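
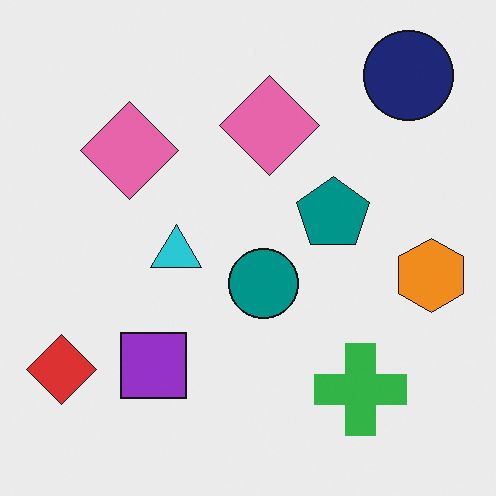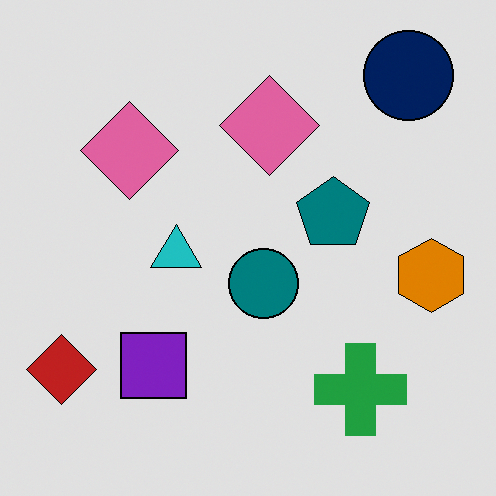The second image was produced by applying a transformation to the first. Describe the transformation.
This is the original image posterized to a reduced palette.

Each flat color has snapped to a coarser quantized level — most visibly, the near-white background has dropped to a flat grey.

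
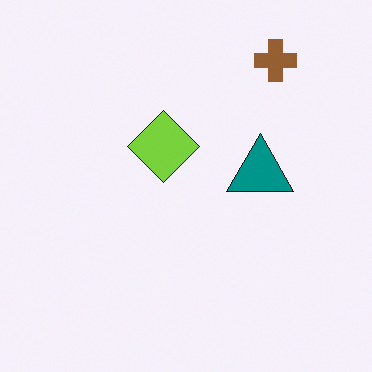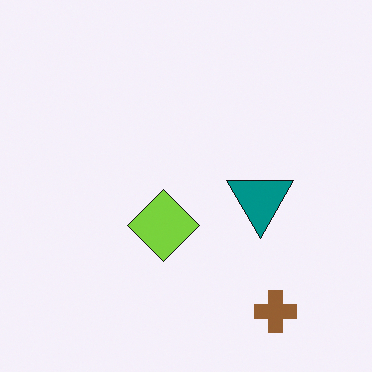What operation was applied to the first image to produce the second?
Flipped vertically (top ↔ bottom).

The brown cross is in the top-right of the first image and the bottom-right of the second — shapes on opposite sides of the horizontal midline have swapped in a mirror flip.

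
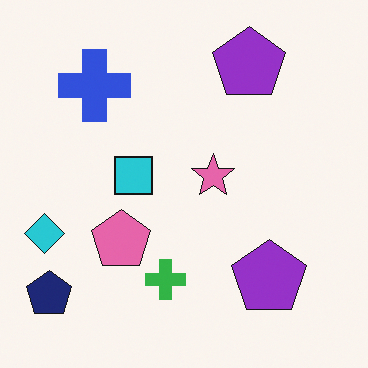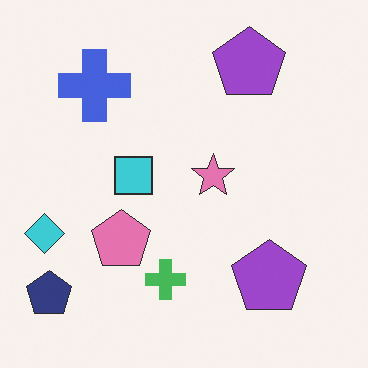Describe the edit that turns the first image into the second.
The second image is the first given slightly reduced contrast.

Tones are pushed toward mid-grey across the whole image — a global contrast change.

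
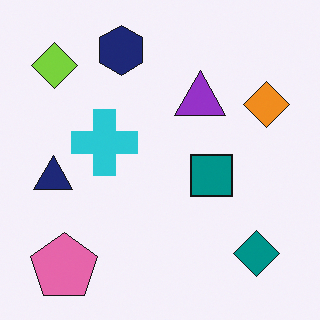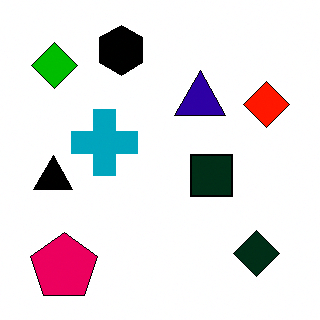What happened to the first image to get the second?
The second image is the first given much higher contrast.

Tones are pushed away from mid-grey across the whole image — a global contrast change.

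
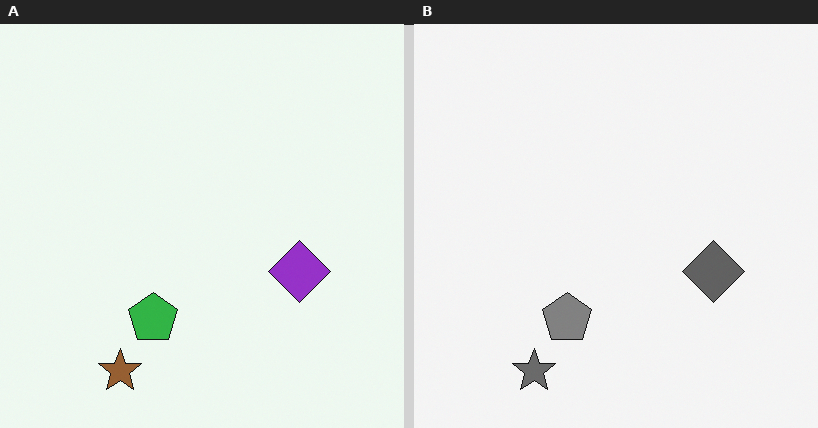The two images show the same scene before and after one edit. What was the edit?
The right (B) image is the left (A) converted to grayscale.

All color is removed — every shape is now a shade of grey.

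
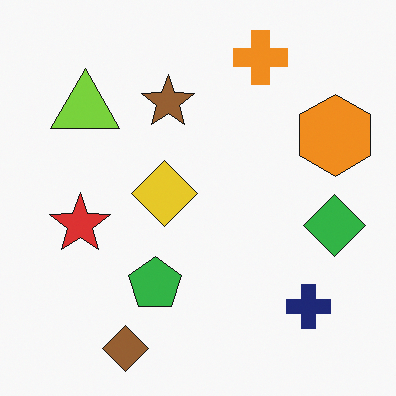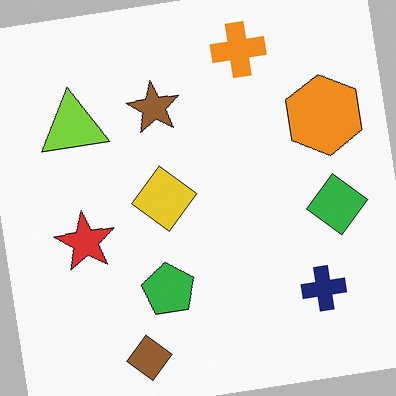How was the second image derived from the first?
This is the original image rotated counter-clockwise by a slight angle.

Every shape is tilted by the same angle and the image corners show triangular fill wedges — a whole-image rotation by a non-right angle.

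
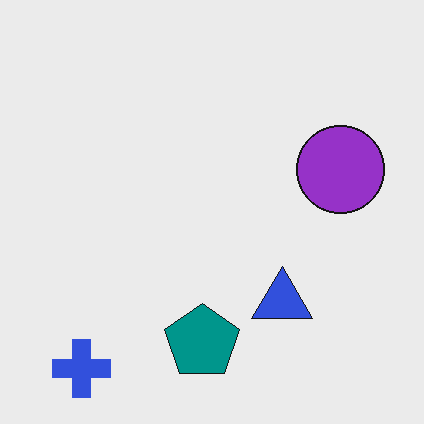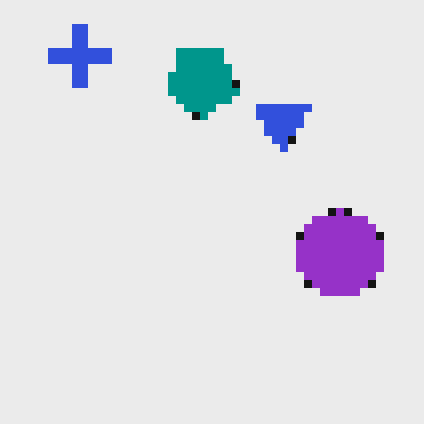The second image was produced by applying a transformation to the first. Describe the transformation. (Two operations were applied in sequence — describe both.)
The image was flipped vertically (top ↔ bottom), then moderately pixelated.

The blue cross is in the bottom-left of the first image and the top-left of the second — shapes on opposite sides of the horizontal midline have swapped in a mirror flip. Shapes are reduced to large square blocks; fine edges and outlines are lost — a downscale-then-upscale (mosaic) effect.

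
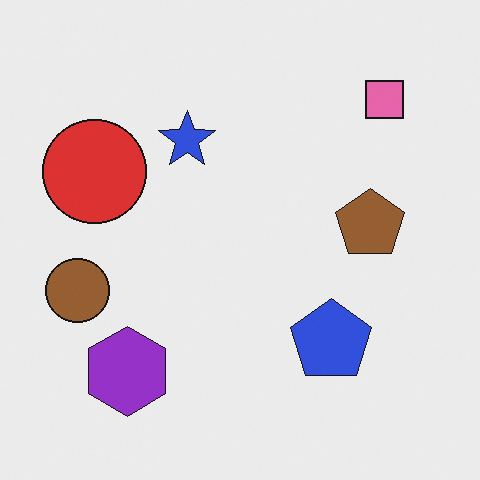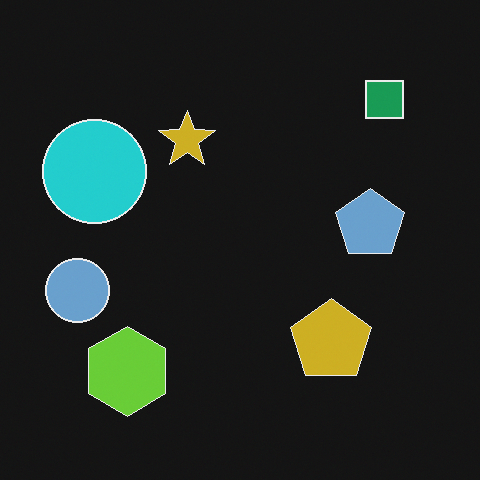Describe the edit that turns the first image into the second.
Color-inverted (negative).

The light background has become dark and every shape's color is its complement — a photographic negative.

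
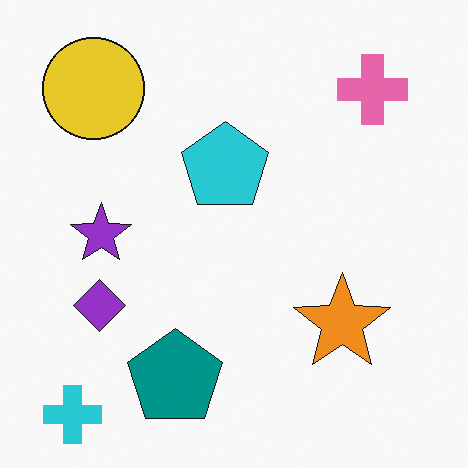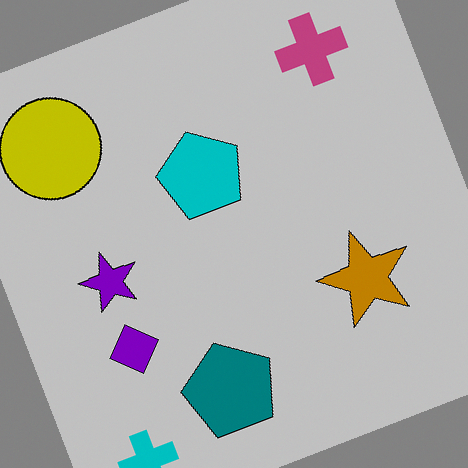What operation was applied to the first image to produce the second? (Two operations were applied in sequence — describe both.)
Aggressively posterized, then rotated counter-clockwise by a moderate amount.

Each flat color has snapped to a coarser quantized level — most visibly, the near-white background has dropped to a flat grey. Every shape is tilted by the same angle and the image corners show triangular fill wedges — a whole-image rotation by a non-right angle.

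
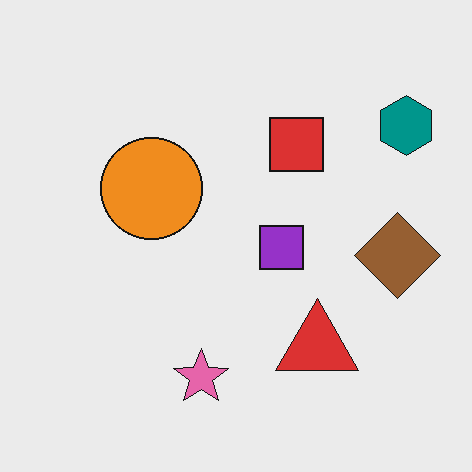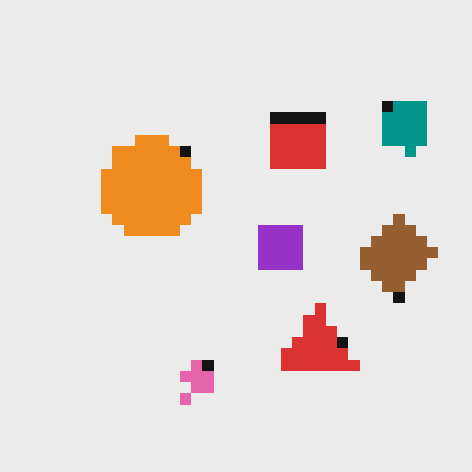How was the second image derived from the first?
The image was coarsely pixelated.

Shapes are reduced to large square blocks; fine edges and outlines are lost — a downscale-then-upscale (mosaic) effect.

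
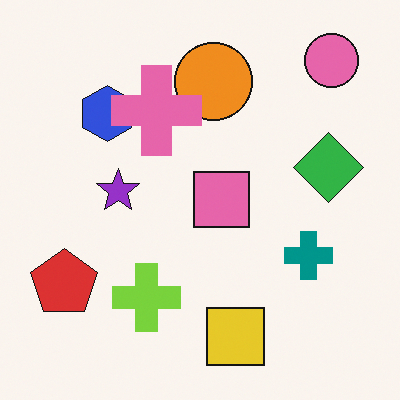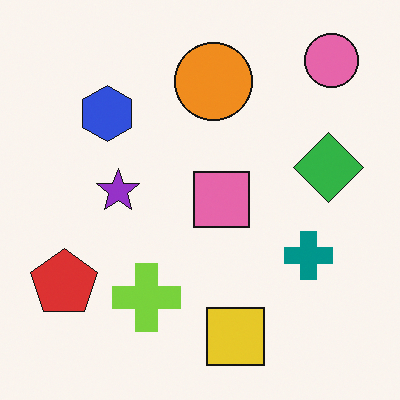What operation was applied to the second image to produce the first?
The first image is the second overlaid with an additional pink cross.

A pink cross appears in the first image that is absent from the second.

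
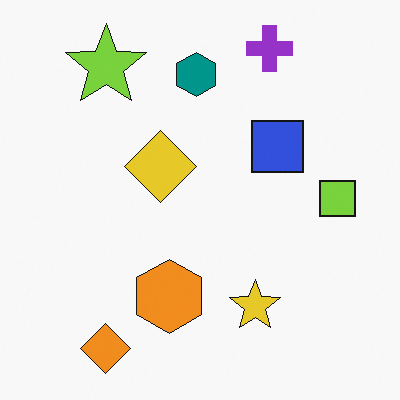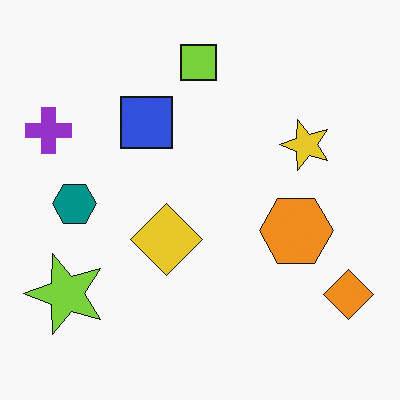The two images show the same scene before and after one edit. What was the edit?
The image was rotated 90° counter-clockwise.

The orange diamond sits in the bottom-left of the first image and the bottom-right of the second — consistent with a whole-image 90° counter-clockwise rotation.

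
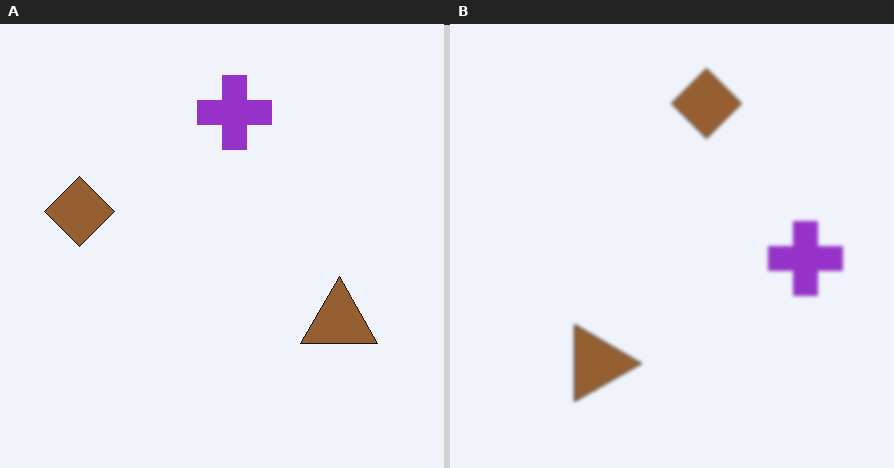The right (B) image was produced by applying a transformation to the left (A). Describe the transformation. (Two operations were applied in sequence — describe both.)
The right (B) image is the left (A) rotated 90° clockwise, then lightly blurred.

The brown diamond sits in the left of the left (A) image and the top of the right (B) — consistent with a whole-image 90° clockwise rotation. Shape edges and outlines are uniformly softened across the whole image.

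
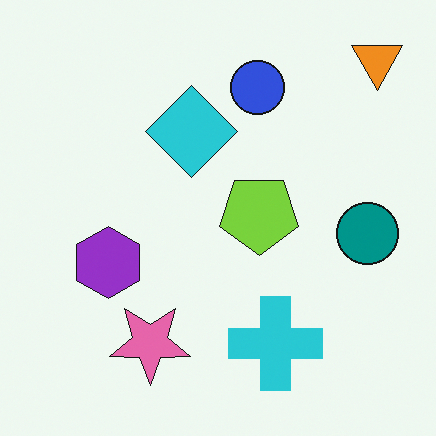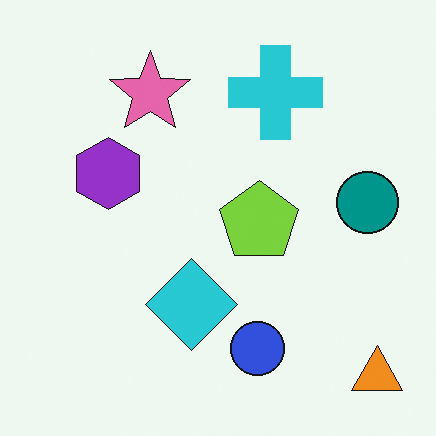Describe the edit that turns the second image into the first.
The transformation is: flipped vertically (top ↔ bottom).

The orange triangle is in the bottom-right of the second image and the top-right of the first — shapes on opposite sides of the horizontal midline have swapped in a mirror flip.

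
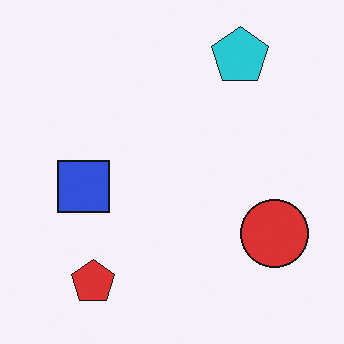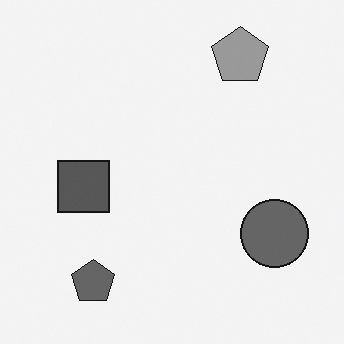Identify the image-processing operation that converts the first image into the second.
This is the original image converted to grayscale.

All color is removed — every shape is now a shade of grey.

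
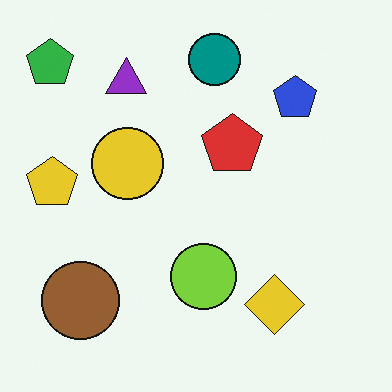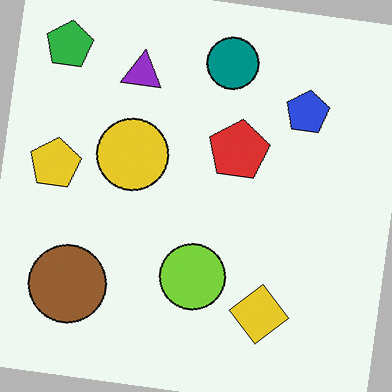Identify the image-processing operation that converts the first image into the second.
The image was rotated clockwise by a small amount.

Every shape is tilted by the same angle and the image corners show triangular fill wedges — a whole-image rotation by a non-right angle.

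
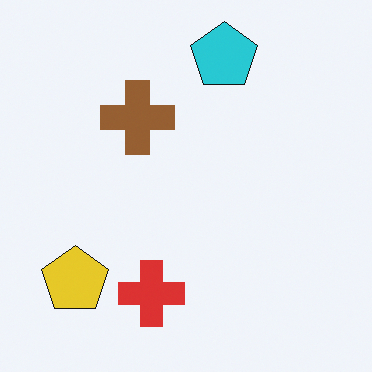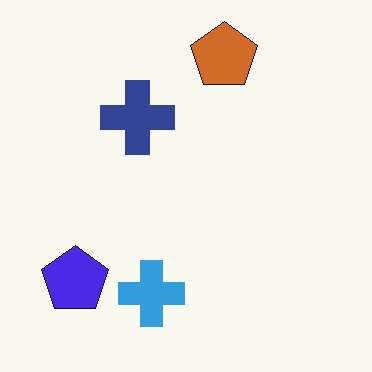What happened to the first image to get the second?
The second image is the first hue-shifted by a large amount.

Every shape's color has rotated by the same amount around the hue wheel — a uniform hue shift.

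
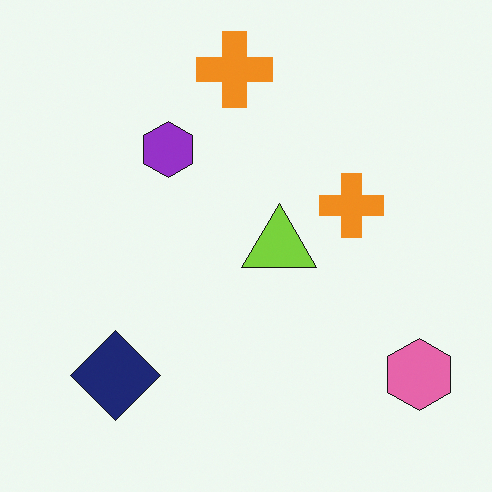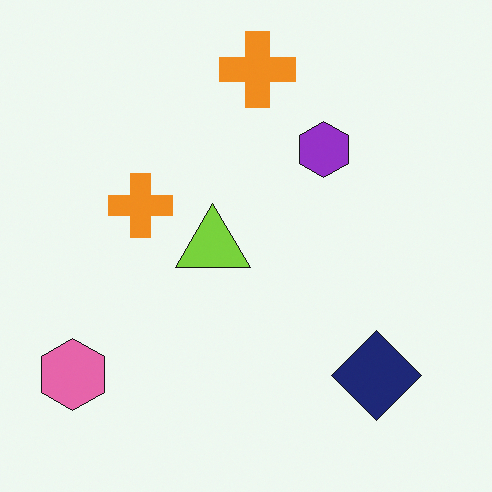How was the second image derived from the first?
Flipped horizontally (left ↔ right).

The pink hexagon is in the bottom-right of the first image and the bottom-left of the second — shapes on opposite sides of the vertical midline have swapped in a mirror flip.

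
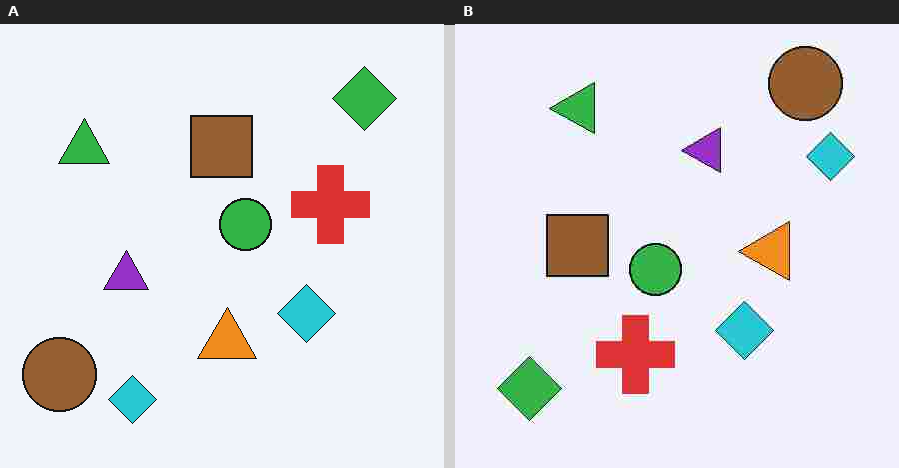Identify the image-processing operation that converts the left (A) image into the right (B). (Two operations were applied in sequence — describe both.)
Degraded with heavy JPEG compression, then transposed (reflected across the top-left ↔ bottom-right diagonal).

Blocky 8×8 compression artifacts appear around shape edges and the flat background shows ringing — characteristic JPEG degradation. Shapes have swapped their row and column positions — what was in the top-right is now in the bottom-left — a diagonal reflection.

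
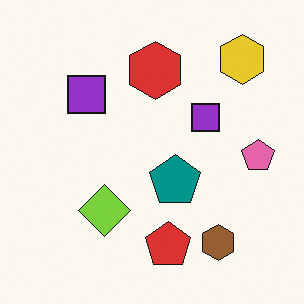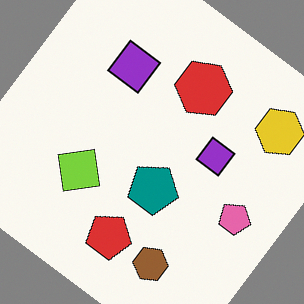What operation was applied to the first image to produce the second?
This is the original image rotated clockwise by a large amount — several tens of degrees.

Every shape is tilted by the same angle and the image corners show triangular fill wedges — a whole-image rotation by a non-right angle.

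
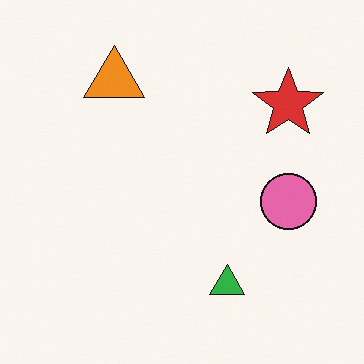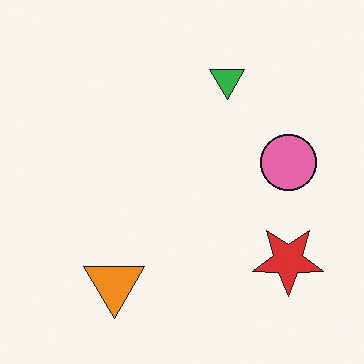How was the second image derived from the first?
This is the original image flipped vertically (top ↔ bottom).

The orange triangle is in the top-left of the first image and the bottom-left of the second — shapes on opposite sides of the horizontal midline have swapped in a mirror flip.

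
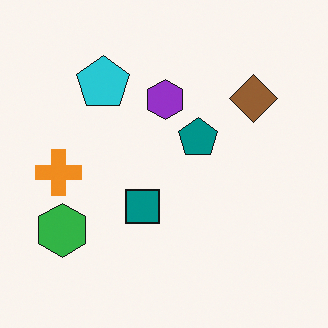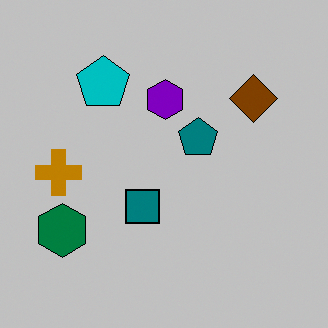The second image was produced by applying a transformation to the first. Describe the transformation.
The image was heavily posterized to just a handful of flat colors.

Each flat color has snapped to a coarser quantized level — most visibly, the near-white background has dropped to a flat grey.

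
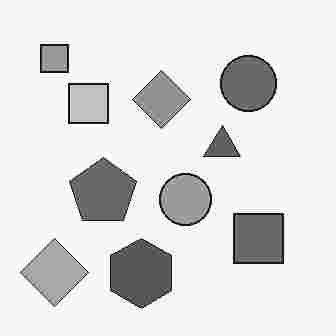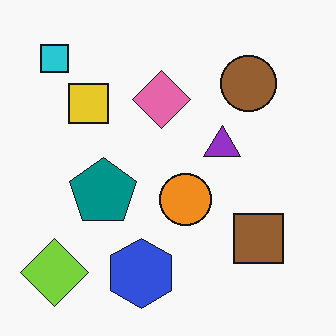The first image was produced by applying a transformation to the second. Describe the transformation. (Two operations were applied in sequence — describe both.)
This is the original image converted to grayscale, then heavily JPEG-compressed with obvious blocking artifacts.

All color is removed — every shape is now a shade of grey. Blocky 8×8 compression artifacts appear around shape edges and the flat background shows ringing — characteristic JPEG degradation.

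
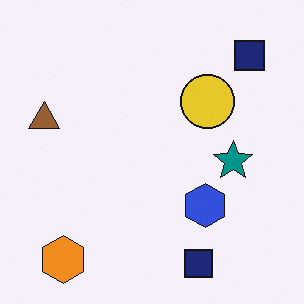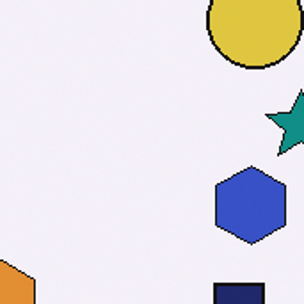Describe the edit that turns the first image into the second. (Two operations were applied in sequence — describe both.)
Cropped to a noticeably smaller region and rescaled, then slightly desaturated.

The visible shapes are larger and the field of view is narrower; shapes near the original edges may be partly or wholly outside the frame — a crop-and-rescale. All colors are more muted and greyish — a global saturation change.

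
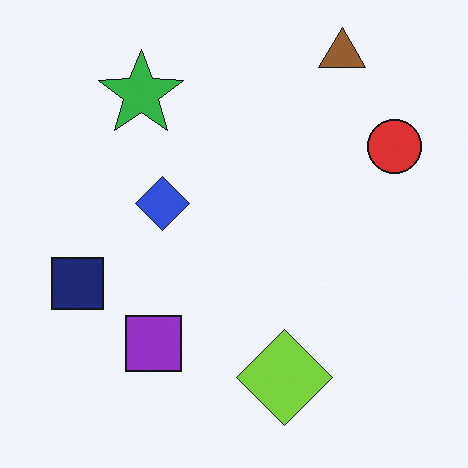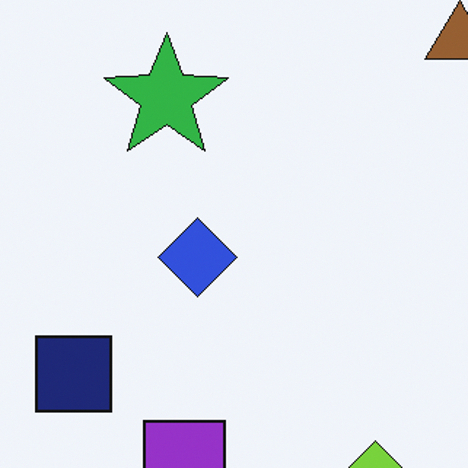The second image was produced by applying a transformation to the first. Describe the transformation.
The transformation is: cropped to a modestly smaller region and rescaled.

The visible shapes are larger and the field of view is narrower; shapes near the original edges may be partly or wholly outside the frame — a crop-and-rescale.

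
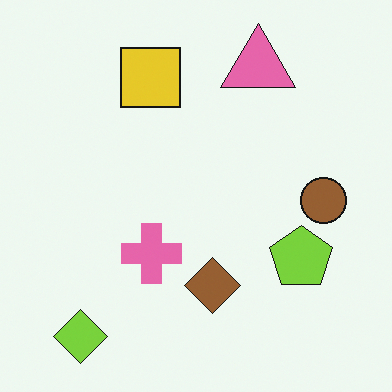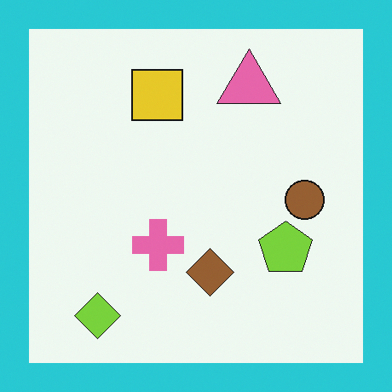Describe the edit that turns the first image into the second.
The transformation is: framed with a cyan border.

A solid cyan frame runs around the edge of the second image, with the content slightly shrunk inside it.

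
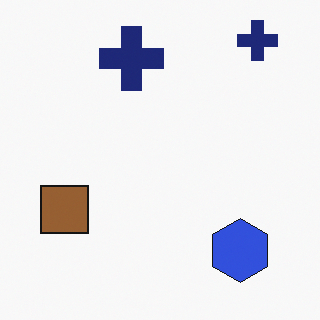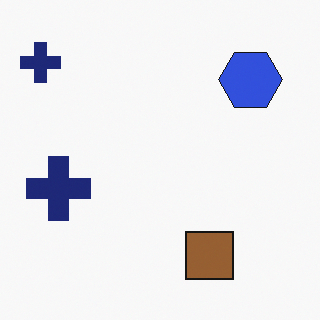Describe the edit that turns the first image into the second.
The transformation is: rotated 90° counter-clockwise.

The blue hexagon sits in the bottom-right of the first image and the top-right of the second — consistent with a whole-image 90° counter-clockwise rotation.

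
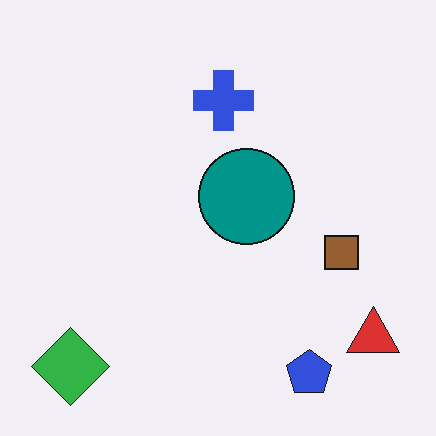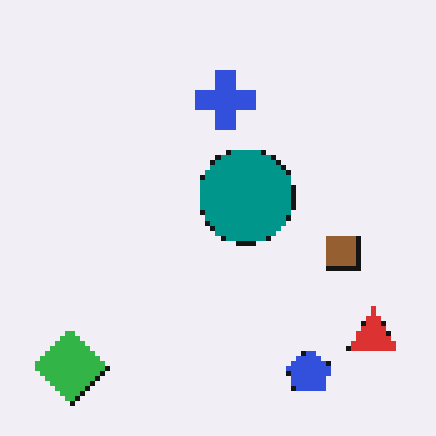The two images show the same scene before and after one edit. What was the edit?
The second image is the first mildly pixelated.

Shapes are reduced to large square blocks; fine edges and outlines are lost — a downscale-then-upscale (mosaic) effect.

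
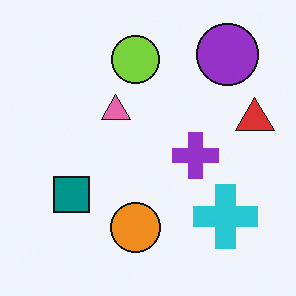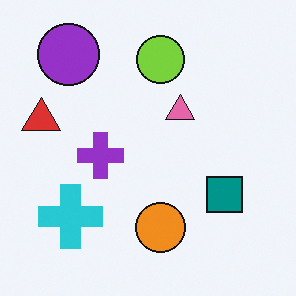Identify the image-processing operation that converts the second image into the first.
The image was flipped horizontally (left ↔ right).

The red triangle is in the left of the second image and the right of the first — shapes on opposite sides of the vertical midline have swapped in a mirror flip.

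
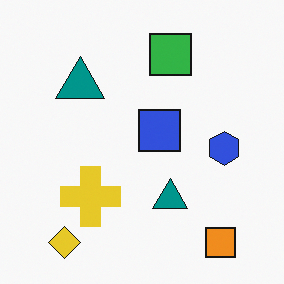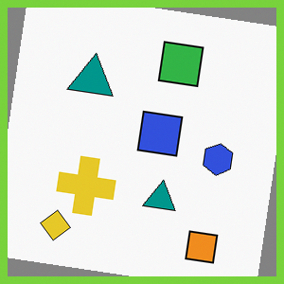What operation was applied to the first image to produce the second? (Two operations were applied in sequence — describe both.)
It was rotated clockwise by a small amount, then framed with a lime border.

Every shape is tilted by the same angle and the image corners show triangular fill wedges — a whole-image rotation by a non-right angle. A solid lime frame runs around the edge of the second image, with the content slightly shrunk inside it.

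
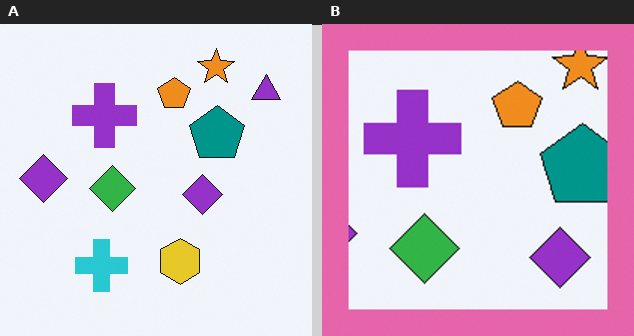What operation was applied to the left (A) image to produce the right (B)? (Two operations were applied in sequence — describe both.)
Cropped tightly and scaled back up, then framed with a pink border.

The visible shapes are larger and the field of view is narrower; shapes near the original edges may be partly or wholly outside the frame — a crop-and-rescale. A solid pink frame runs around the edge of the right (B) image, with the content slightly shrunk inside it.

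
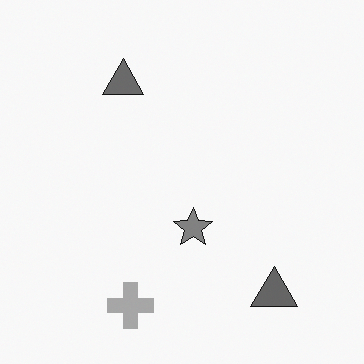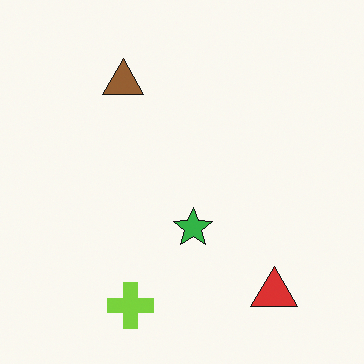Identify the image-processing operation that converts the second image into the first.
The transformation is: converted to grayscale.

All color is removed — every shape is now a shade of grey.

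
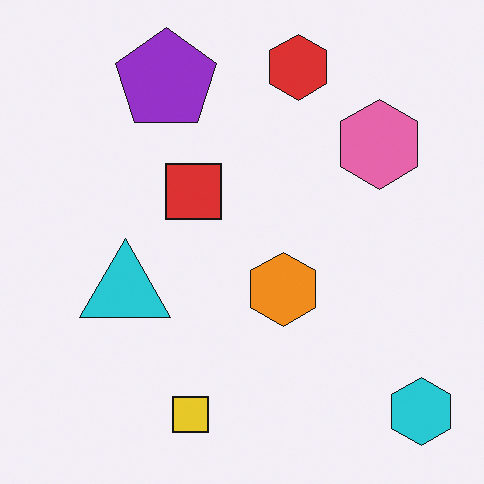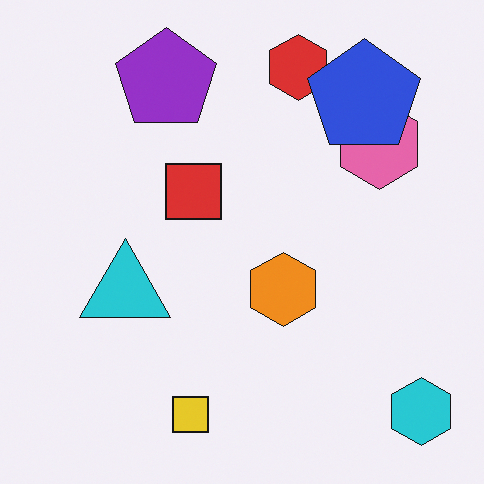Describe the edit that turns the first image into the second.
It was overlaid with an additional blue pentagon.

A blue pentagon appears in the second image that is absent from the first.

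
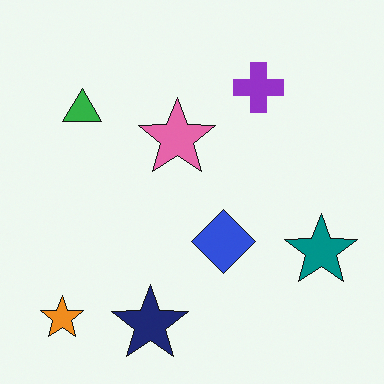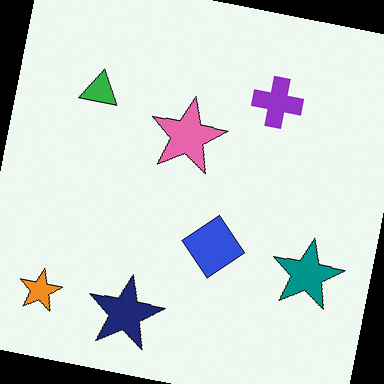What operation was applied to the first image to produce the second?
Rotated clockwise by a few degrees.

Every shape is tilted by the same angle and the image corners show triangular fill wedges — a whole-image rotation by a non-right angle.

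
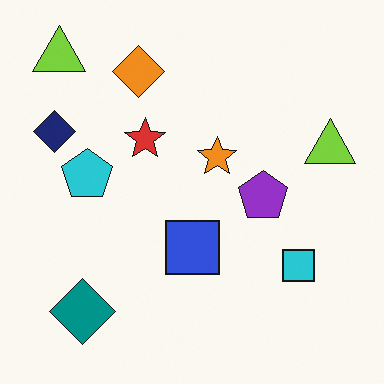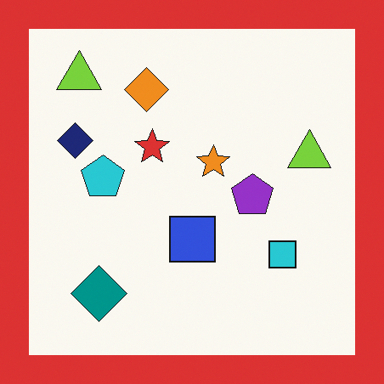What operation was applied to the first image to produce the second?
The image was framed with a red border.

A solid red frame runs around the edge of the second image, with the content slightly shrunk inside it.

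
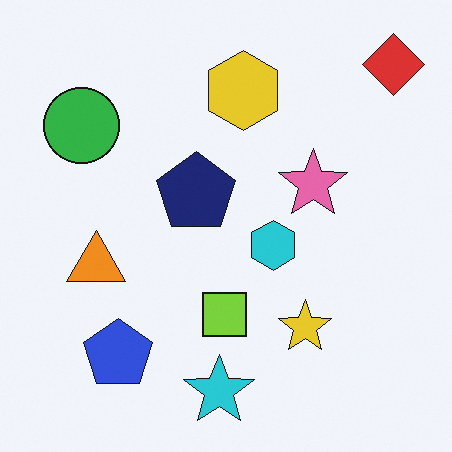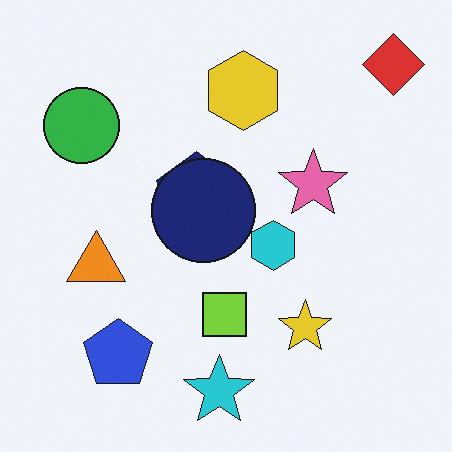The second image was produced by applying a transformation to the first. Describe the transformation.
It was overlaid with an additional navy circle.

A navy circle appears in the second image that is absent from the first.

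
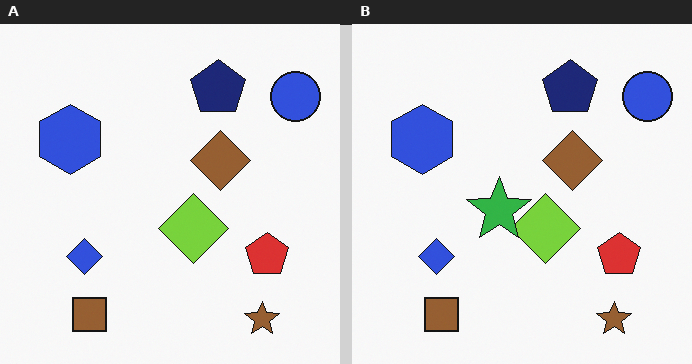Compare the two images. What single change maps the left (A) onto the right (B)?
The image was overlaid with an additional green star.

A green star appears in the right (B) image that is absent from the left (A).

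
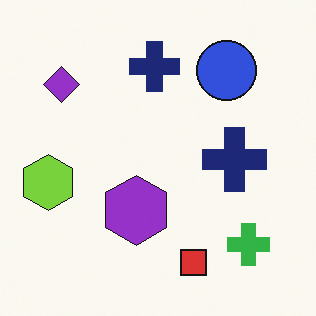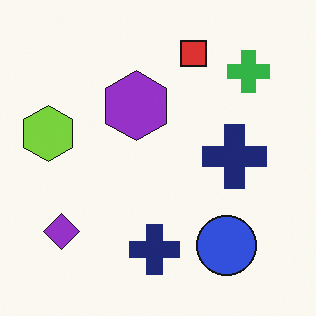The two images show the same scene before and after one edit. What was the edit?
The transformation is: flipped vertically (top ↔ bottom).

The red square is in the bottom of the first image and the top of the second — shapes on opposite sides of the horizontal midline have swapped in a mirror flip.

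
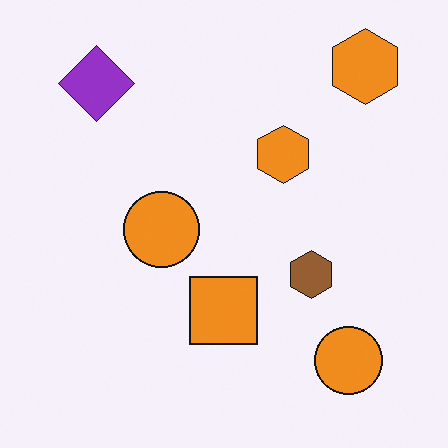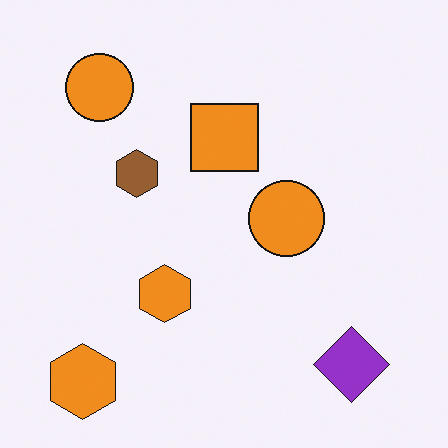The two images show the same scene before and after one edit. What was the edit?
This is the original image rotated 180°.

The purple diamond sits in the top-left of the first image and the bottom-right of the second — consistent with a whole-image 180° rotation.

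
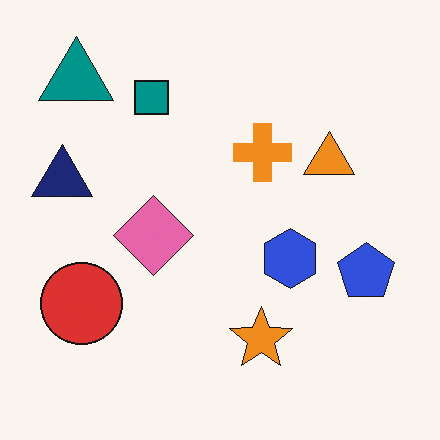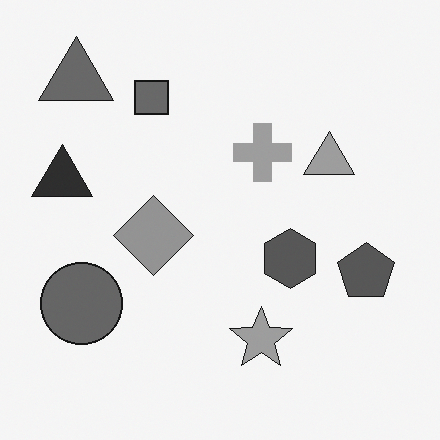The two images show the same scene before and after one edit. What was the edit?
The transformation is: converted to grayscale.

All color is removed — every shape is now a shade of grey.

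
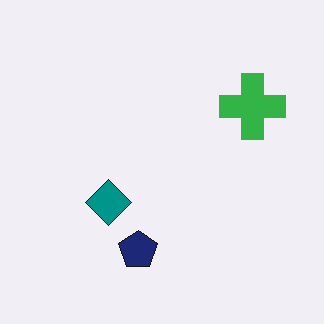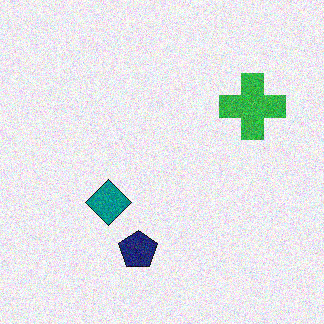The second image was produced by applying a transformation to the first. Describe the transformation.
This is the original image degraded with visible gaussian noise.

Random speckle covers the whole image, including the flat background.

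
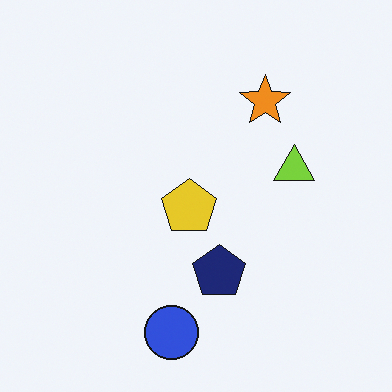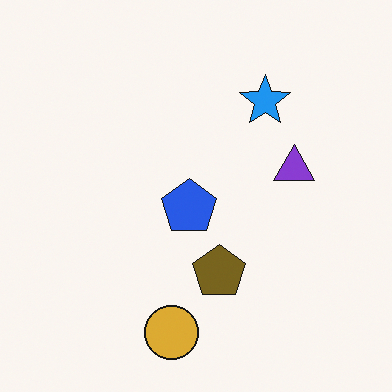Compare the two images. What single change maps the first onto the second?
The transformation is: hue-shifted through roughly half the color wheel.

Every shape's color has rotated by the same amount around the hue wheel — a uniform hue shift.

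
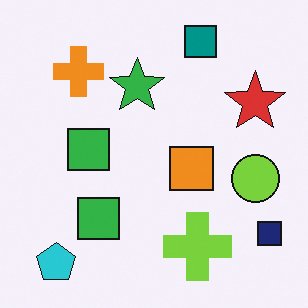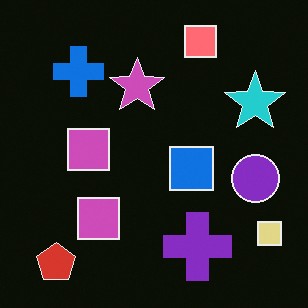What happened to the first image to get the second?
The image was color-inverted (negative).

The light background has become dark and every shape's color is its complement — a photographic negative.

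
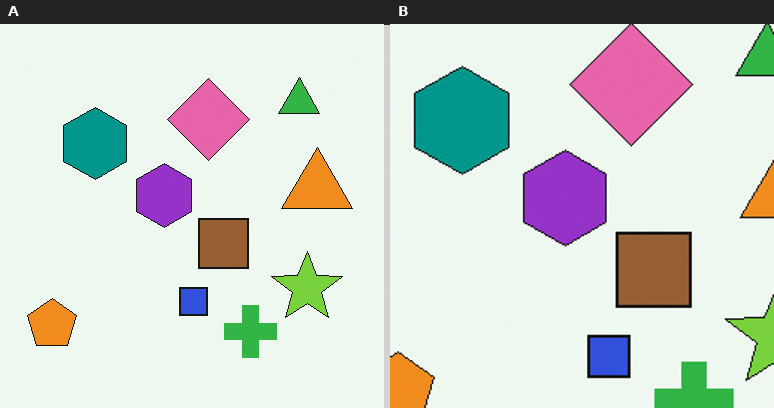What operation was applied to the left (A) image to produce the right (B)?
The image was cropped slightly and scaled back up.

The visible shapes are larger and the field of view is narrower; shapes near the original edges may be partly or wholly outside the frame — a crop-and-rescale.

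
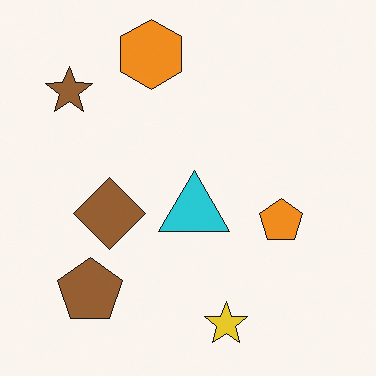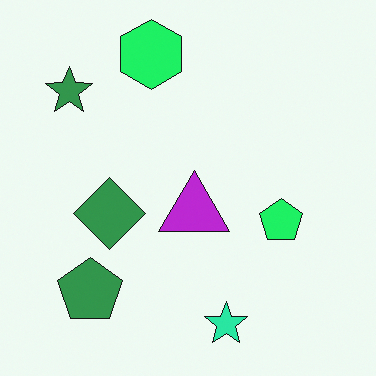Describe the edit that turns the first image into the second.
It was hue-shifted by a moderate amount.

Every shape's color has rotated by the same amount around the hue wheel — a uniform hue shift.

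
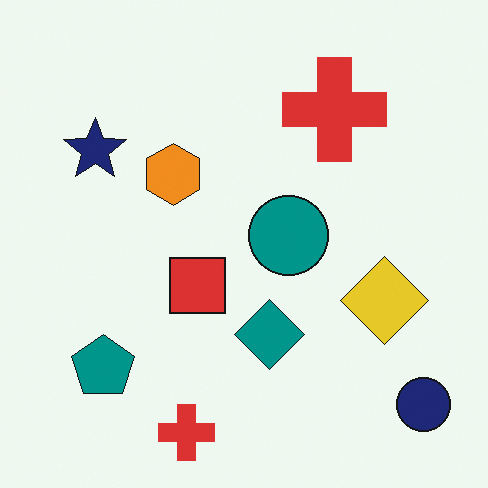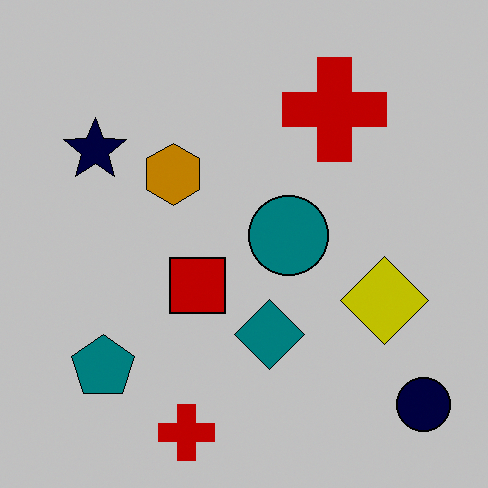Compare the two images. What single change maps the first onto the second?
The second image is the first heavily posterized to just a handful of flat colors.

Each flat color has snapped to a coarser quantized level — most visibly, the near-white background has dropped to a flat grey.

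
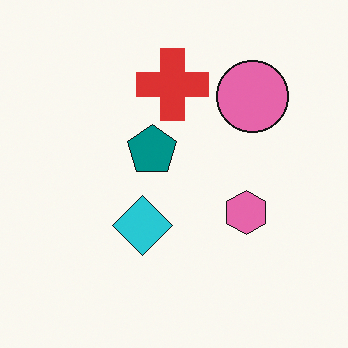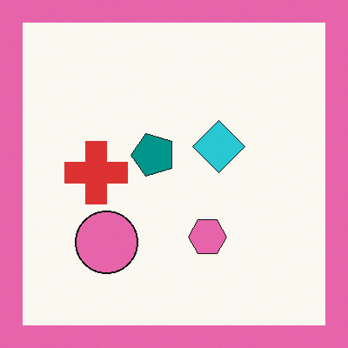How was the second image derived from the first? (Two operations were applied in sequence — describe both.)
The image was transposed (reflected across the top-left ↔ bottom-right diagonal), then framed with a pink border.

Shapes have swapped their row and column positions — what was in the top-right is now in the bottom-left — a diagonal reflection. A solid pink frame runs around the edge of the second image, with the content slightly shrunk inside it.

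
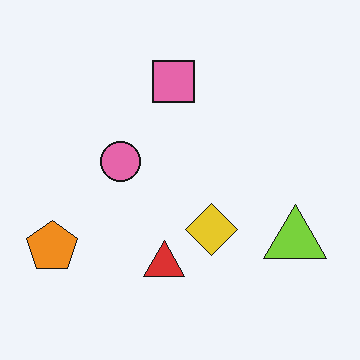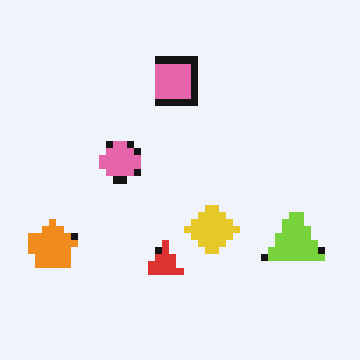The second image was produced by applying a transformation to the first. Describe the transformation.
This is the original image moderately pixelated.

Shapes are reduced to large square blocks; fine edges and outlines are lost — a downscale-then-upscale (mosaic) effect.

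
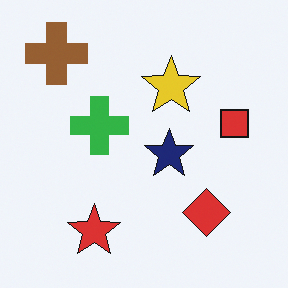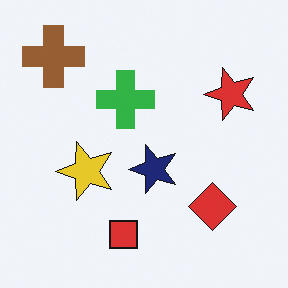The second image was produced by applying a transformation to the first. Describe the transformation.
It was transposed (reflected across the top-left ↔ bottom-right diagonal).

Shapes have swapped their row and column positions — what was in the top-right is now in the bottom-left — a diagonal reflection.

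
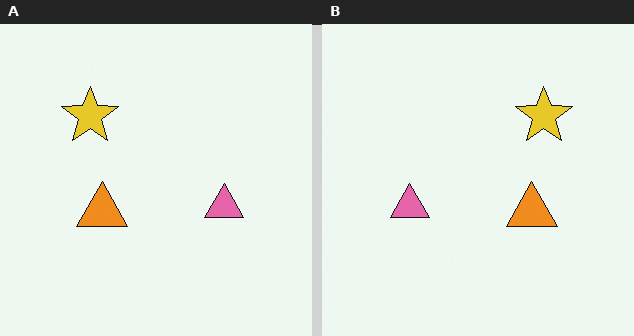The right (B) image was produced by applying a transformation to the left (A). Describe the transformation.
The transformation is: flipped horizontally (left ↔ right).

The pink triangle is in the right of the left (A) image and the left of the right (B) — shapes on opposite sides of the vertical midline have swapped in a mirror flip.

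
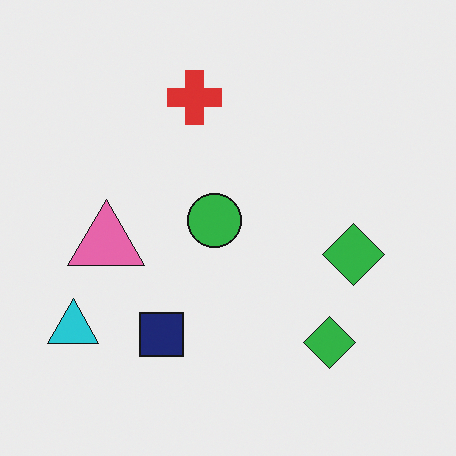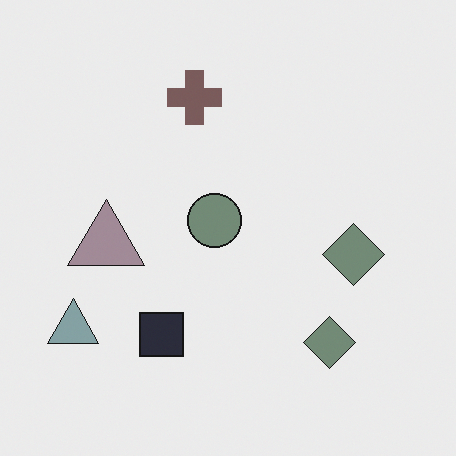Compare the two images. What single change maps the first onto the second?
The second image is the first heavily desaturated.

All colors are more muted and greyish — a global saturation change.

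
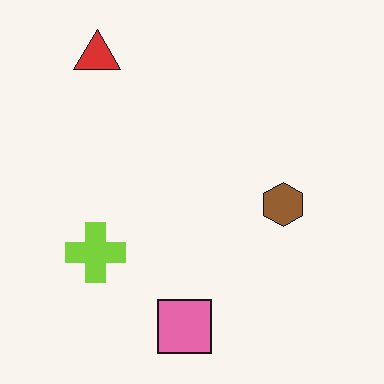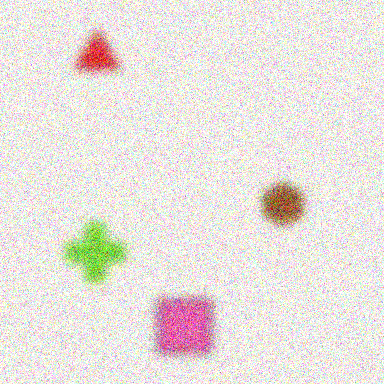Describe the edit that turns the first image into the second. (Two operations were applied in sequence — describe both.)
The transformation is: strongly gaussian-blurred, then degraded with a thick layer of grain.

Shape edges and outlines are uniformly softened across the whole image. Random speckle covers the whole image, including the flat background.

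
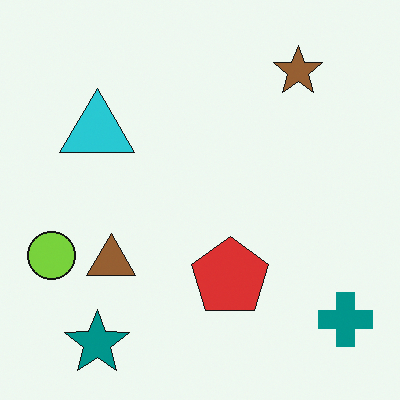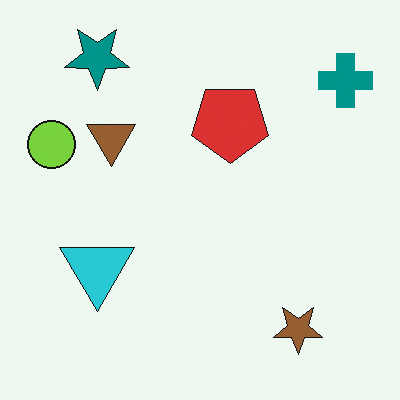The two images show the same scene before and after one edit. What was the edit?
Flipped vertically (top ↔ bottom).

The teal star is in the bottom-left of the first image and the top-left of the second — shapes on opposite sides of the horizontal midline have swapped in a mirror flip.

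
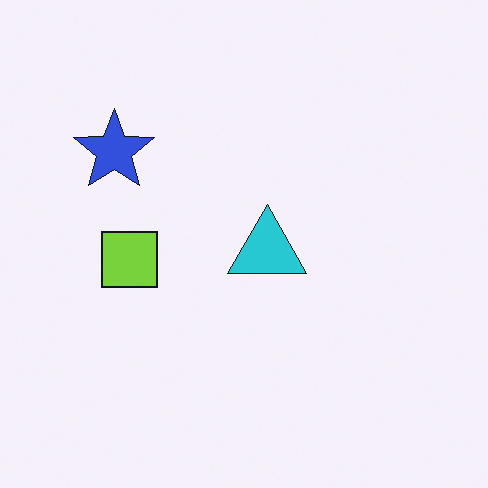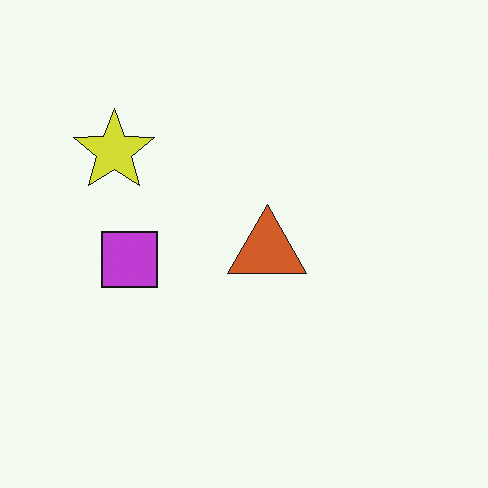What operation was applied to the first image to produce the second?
Hue-shifted through roughly half the color wheel.

Every shape's color has rotated by the same amount around the hue wheel — a uniform hue shift.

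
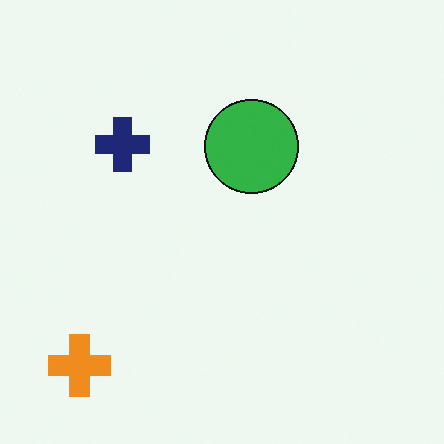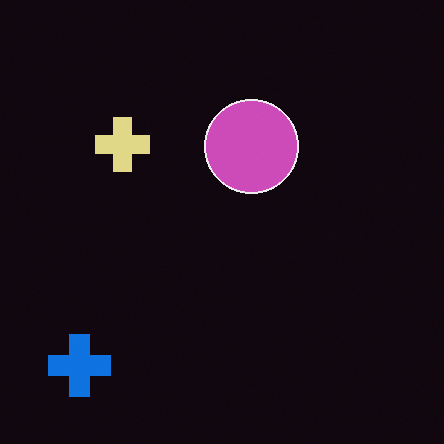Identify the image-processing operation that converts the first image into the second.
Color-inverted (negative).

The light background has become dark and every shape's color is its complement — a photographic negative.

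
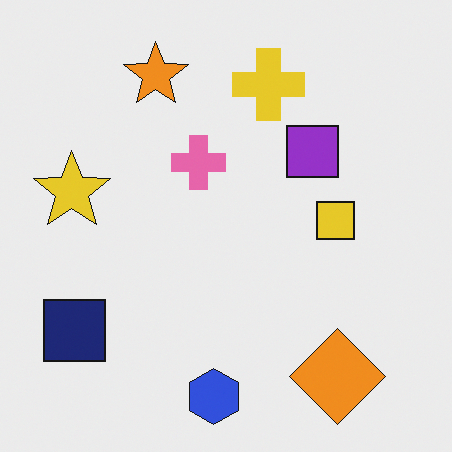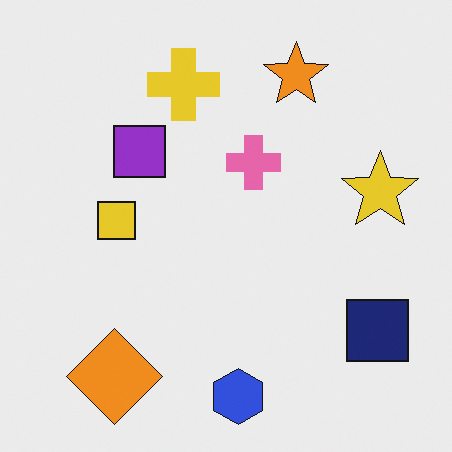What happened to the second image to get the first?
The first image is the second flipped horizontally (left ↔ right).

The yellow star is in the right of the second image and the left of the first — shapes on opposite sides of the vertical midline have swapped in a mirror flip.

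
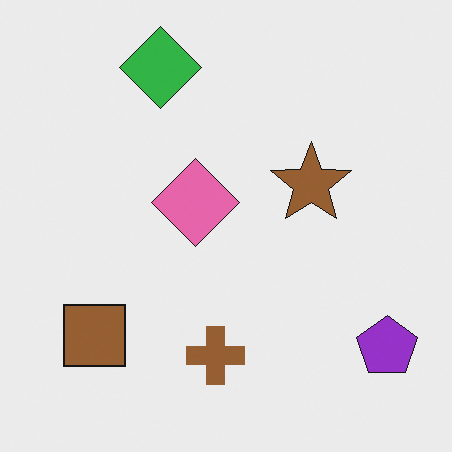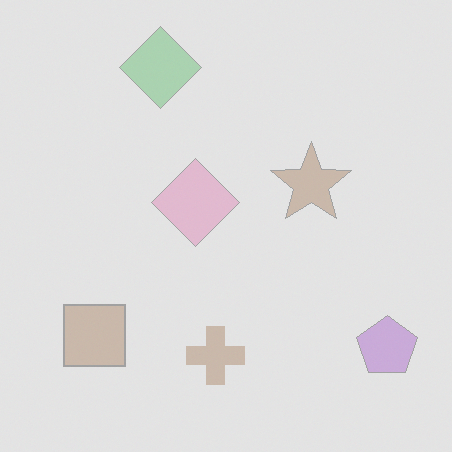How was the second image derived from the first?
The second image is the first washed out (contrast reduced).

Tones are pushed toward mid-grey across the whole image — a global contrast change.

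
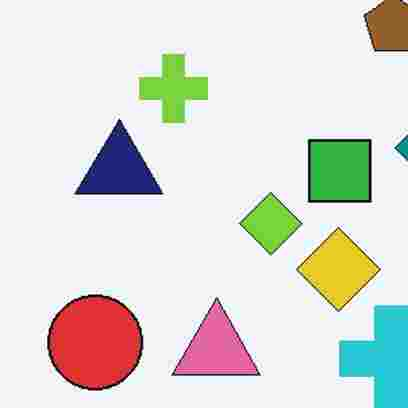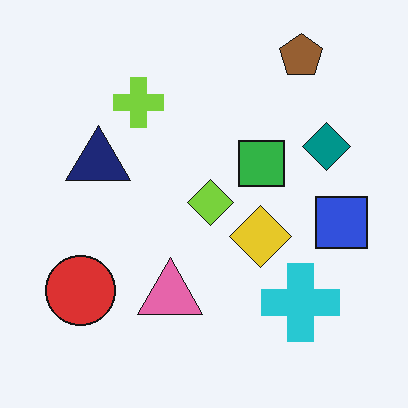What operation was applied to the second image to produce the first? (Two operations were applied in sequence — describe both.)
It was cropped slightly and scaled back up, then degraded with heavy JPEG compression.

The visible shapes are larger and the field of view is narrower; shapes near the original edges may be partly or wholly outside the frame — a crop-and-rescale. Blocky 8×8 compression artifacts appear around shape edges and the flat background shows ringing — characteristic JPEG degradation.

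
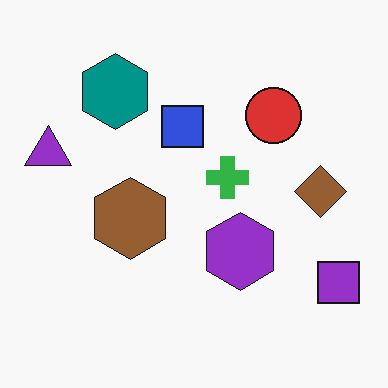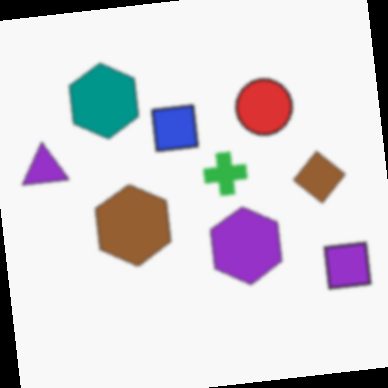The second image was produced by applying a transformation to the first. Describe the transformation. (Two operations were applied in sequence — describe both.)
The second image is the first lightly blurred, then rotated counter-clockwise by a few degrees.

Shape edges and outlines are uniformly softened across the whole image. Every shape is tilted by the same angle and the image corners show triangular fill wedges — a whole-image rotation by a non-right angle.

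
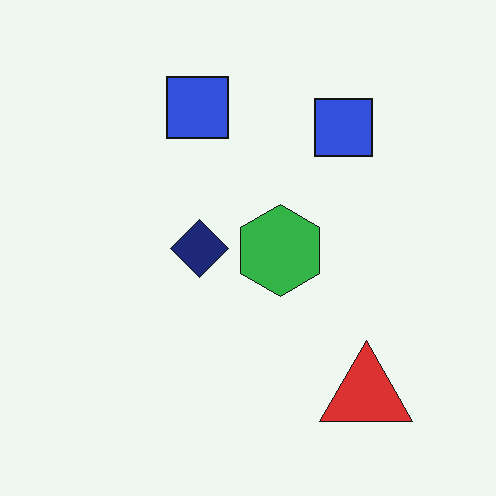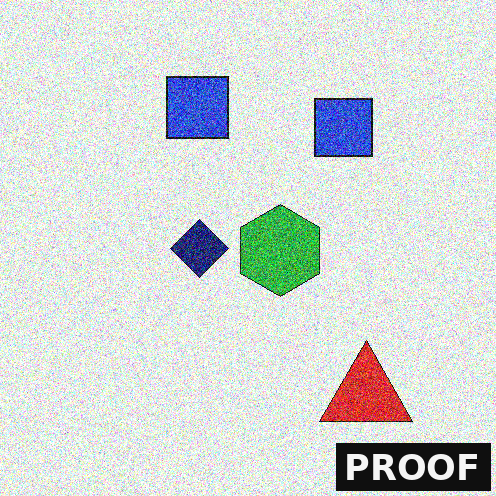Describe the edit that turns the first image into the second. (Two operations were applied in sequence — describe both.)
Degraded with heavy additive noise, then watermarked with the text "PROOF" in the lower-right corner.

Random speckle covers the whole image, including the flat background. A dark label reading "PROOF" appears in the lower-right corner.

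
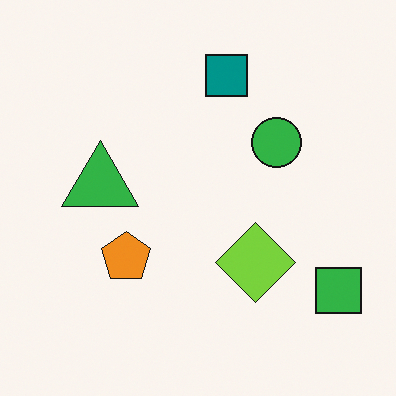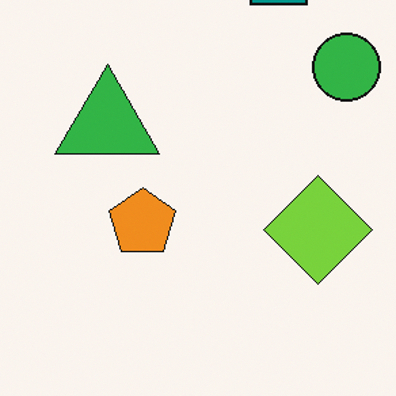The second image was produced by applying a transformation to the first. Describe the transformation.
The transformation is: cropped slightly and scaled back up.

The visible shapes are larger and the field of view is narrower; shapes near the original edges may be partly or wholly outside the frame — a crop-and-rescale.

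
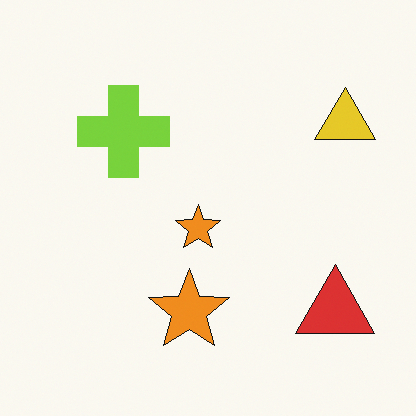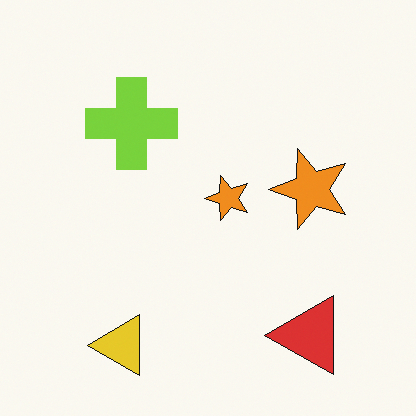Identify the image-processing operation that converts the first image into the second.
This is the original image transposed (reflected across the top-left ↔ bottom-right diagonal).

Shapes have swapped their row and column positions — what was in the top-right is now in the bottom-left — a diagonal reflection.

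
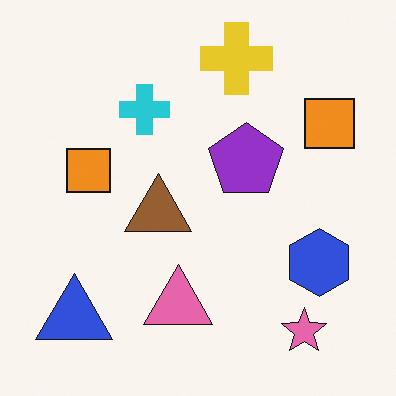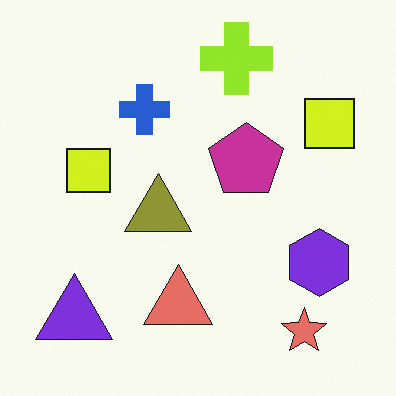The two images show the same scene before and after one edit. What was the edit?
The image was hue-shifted by a small amount.

Every shape's color has rotated by the same amount around the hue wheel — a uniform hue shift.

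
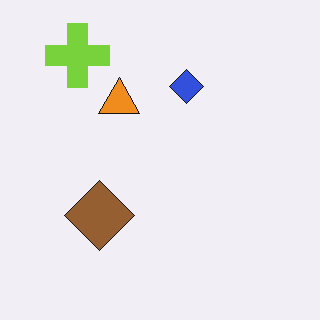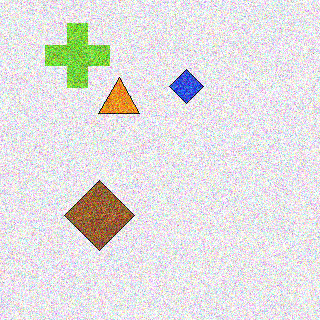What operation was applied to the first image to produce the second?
It was degraded with a thick layer of grain.

Random speckle covers the whole image, including the flat background.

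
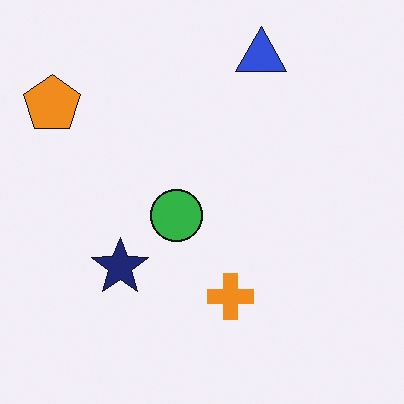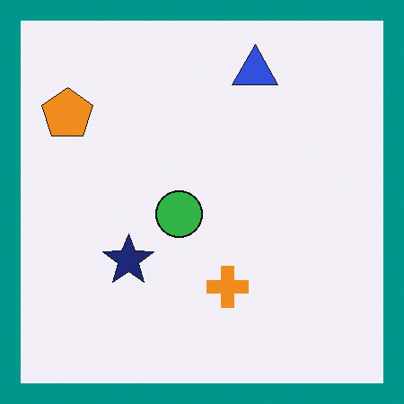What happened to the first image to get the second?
The second image is the first framed with a teal border.

A solid teal frame runs around the edge of the second image, with the content slightly shrunk inside it.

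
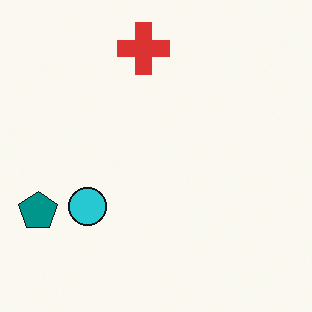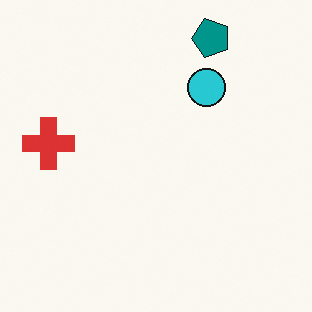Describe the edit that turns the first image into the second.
Transposed (reflected across the top-left ↔ bottom-right diagonal).

Shapes have swapped their row and column positions — what was in the top-right is now in the bottom-left — a diagonal reflection.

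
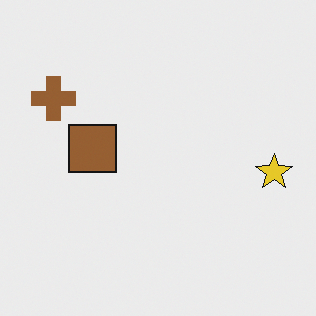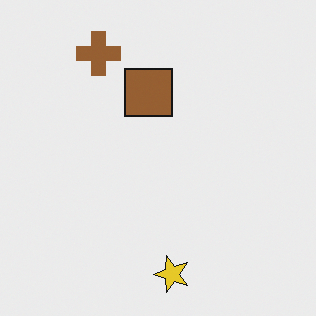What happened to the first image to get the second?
The image was transposed (reflected across the top-left ↔ bottom-right diagonal).

Shapes have swapped their row and column positions — what was in the top-right is now in the bottom-left — a diagonal reflection.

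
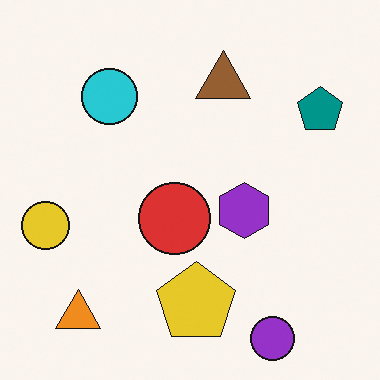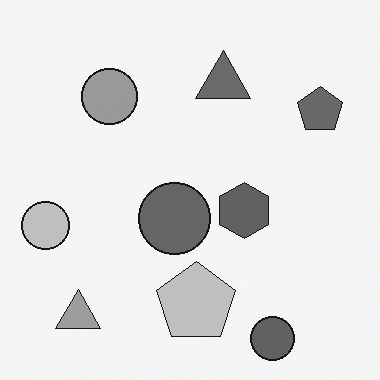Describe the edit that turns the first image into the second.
The second image is the first converted to grayscale.

All color is removed — every shape is now a shade of grey.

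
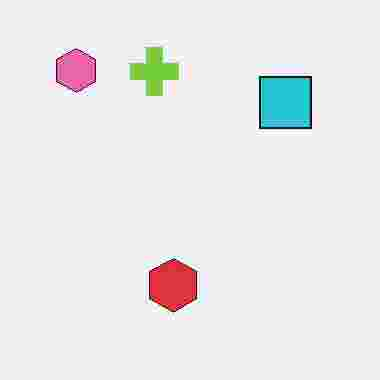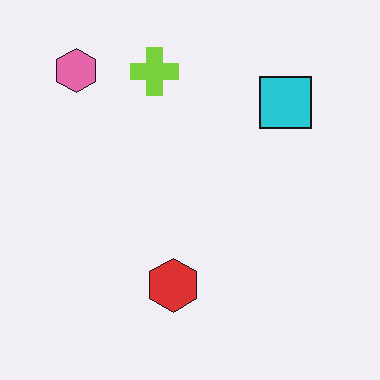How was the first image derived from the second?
The image was heavily JPEG-compressed with obvious blocking artifacts.

Blocky 8×8 compression artifacts appear around shape edges and the flat background shows ringing — characteristic JPEG degradation.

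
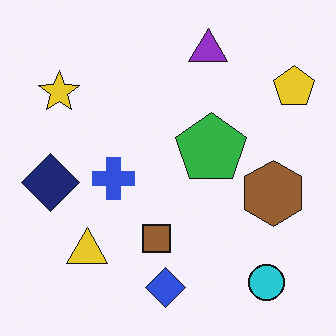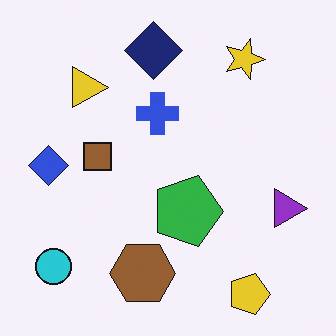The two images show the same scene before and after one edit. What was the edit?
The transformation is: rotated 90° clockwise.

The cyan circle sits in the bottom-right of the first image and the bottom-left of the second — consistent with a whole-image 90° clockwise rotation.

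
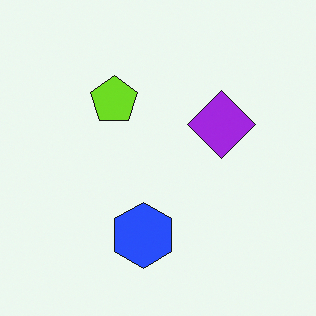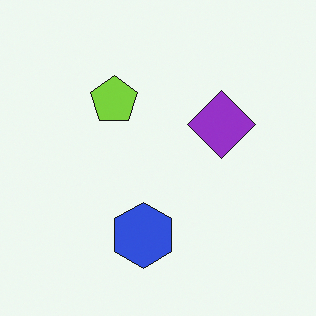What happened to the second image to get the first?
This is the original image slightly oversaturated.

All colors are more vivid — a global saturation change.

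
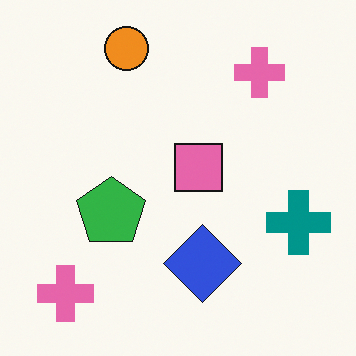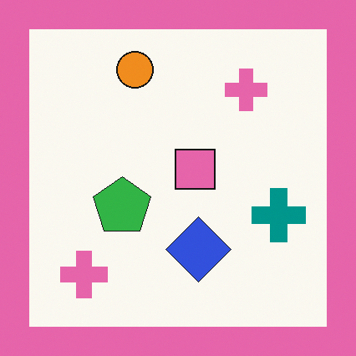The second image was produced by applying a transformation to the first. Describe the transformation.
This is the original image framed with a pink border.

A solid pink frame runs around the edge of the second image, with the content slightly shrunk inside it.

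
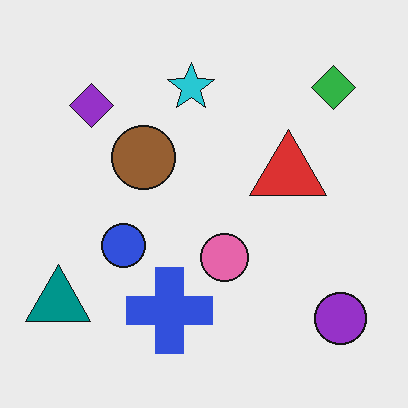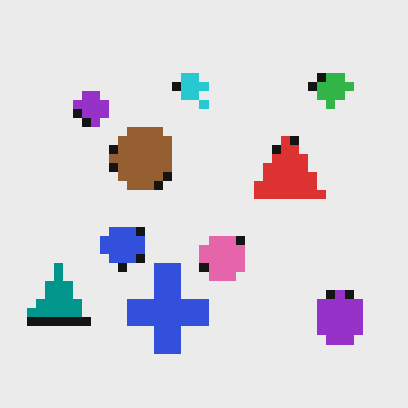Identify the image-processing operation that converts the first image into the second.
The second image is the first heavily pixelated into large blocks.

Shapes are reduced to large square blocks; fine edges and outlines are lost — a downscale-then-upscale (mosaic) effect.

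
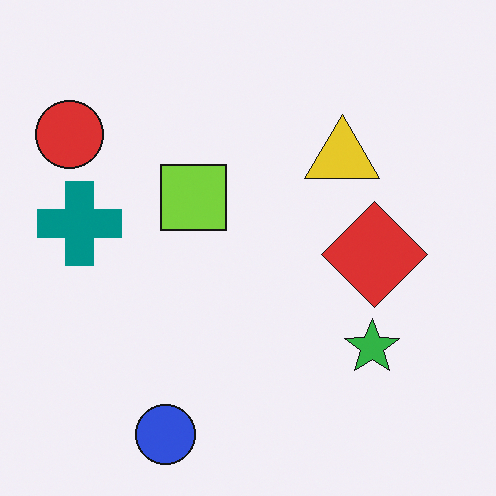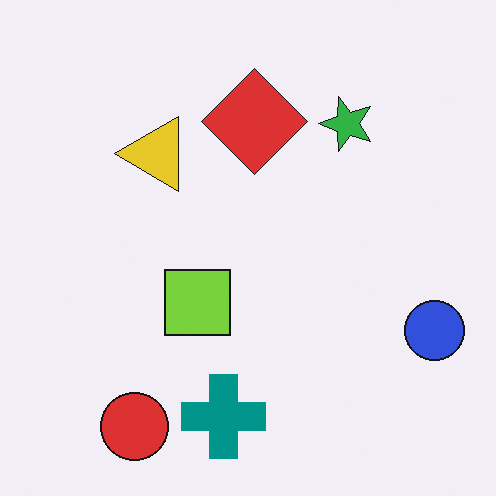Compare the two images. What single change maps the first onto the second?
It was rotated 90° counter-clockwise.

The red circle sits in the top-left of the first image and the bottom-left of the second — consistent with a whole-image 90° counter-clockwise rotation.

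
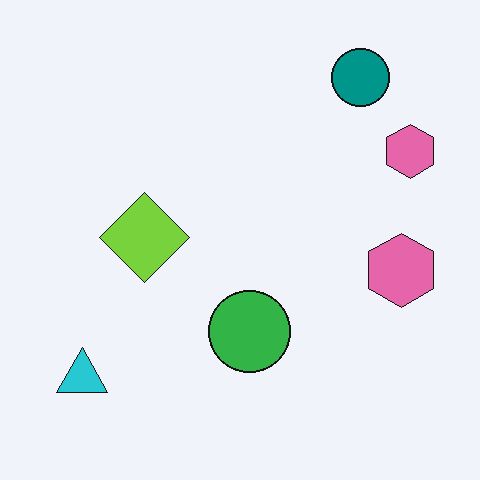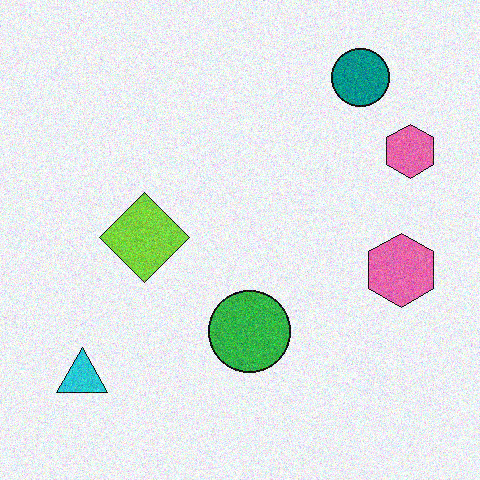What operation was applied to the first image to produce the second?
The transformation is: degraded with moderate additive noise.

Random speckle covers the whole image, including the flat background.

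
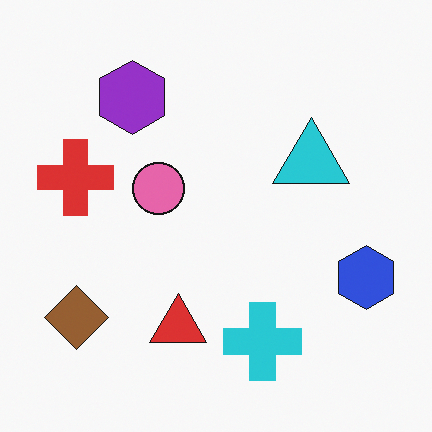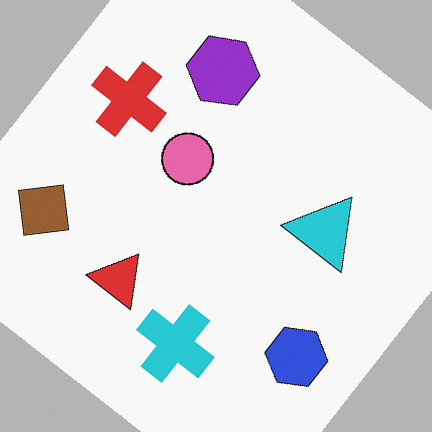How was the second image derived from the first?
The image was rotated clockwise by a large amount — several tens of degrees.

Every shape is tilted by the same angle and the image corners show triangular fill wedges — a whole-image rotation by a non-right angle.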